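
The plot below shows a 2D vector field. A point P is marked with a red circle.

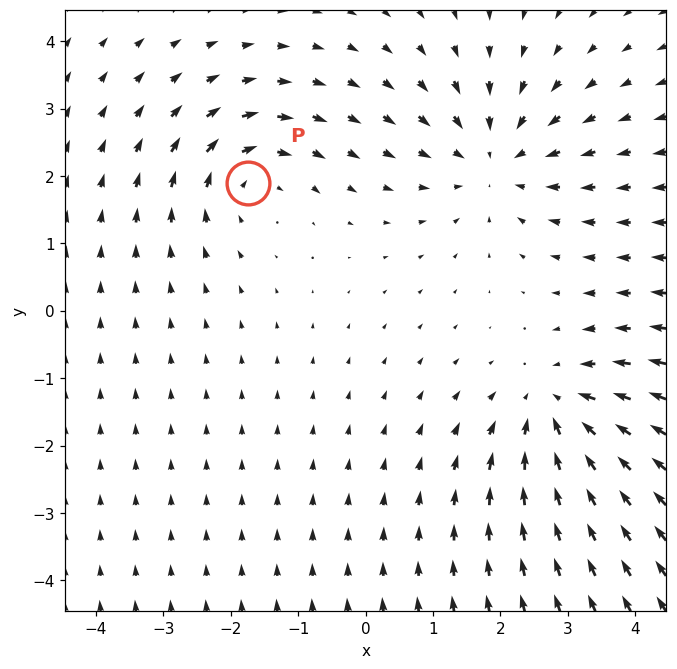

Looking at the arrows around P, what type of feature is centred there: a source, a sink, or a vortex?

At P (-1.7, 1.9) the arrows circulate clockwise. Divergence ≈0, curl about -3 — near-zero divergence with nonzero curl is a vortex.

vortex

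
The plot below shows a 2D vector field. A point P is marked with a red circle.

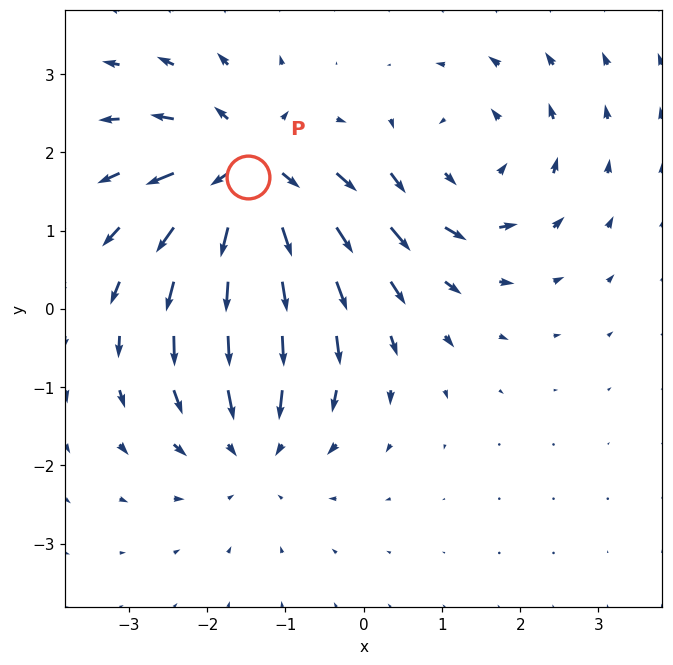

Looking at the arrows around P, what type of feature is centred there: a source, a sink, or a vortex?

source

At P (-1.5, 1.7) the arrows spread outward. Divergence about +6, curl ≈0 — positive divergence with near-zero curl is a source.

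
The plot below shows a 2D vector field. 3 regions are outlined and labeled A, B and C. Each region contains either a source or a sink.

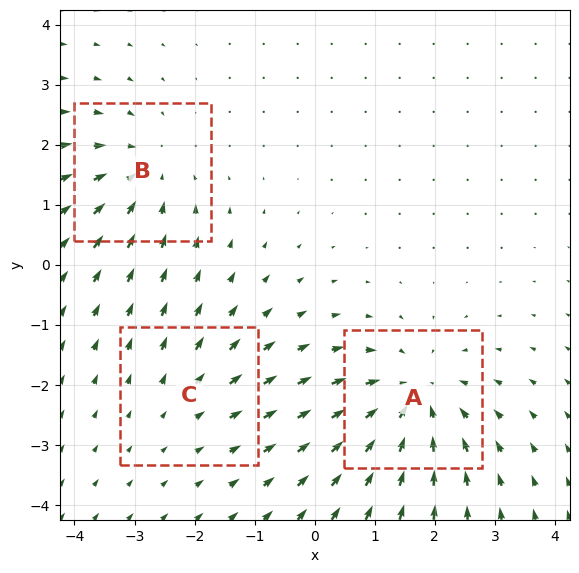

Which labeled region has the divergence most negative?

A

Divergence at each region's feature centre — A: about -4, B: about -3, C: about +2. Region A is most negative.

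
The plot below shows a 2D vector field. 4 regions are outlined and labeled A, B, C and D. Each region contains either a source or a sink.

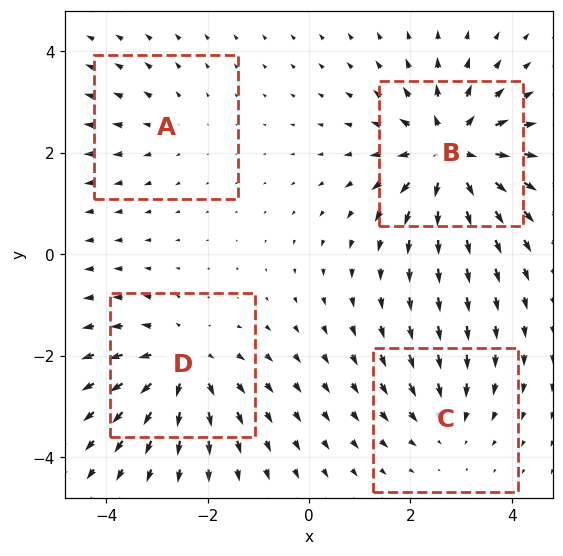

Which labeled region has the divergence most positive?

B

Divergence at each region's feature centre — A: about +2, B: about +7, C: about -3, D: about +5. Region B is most positive.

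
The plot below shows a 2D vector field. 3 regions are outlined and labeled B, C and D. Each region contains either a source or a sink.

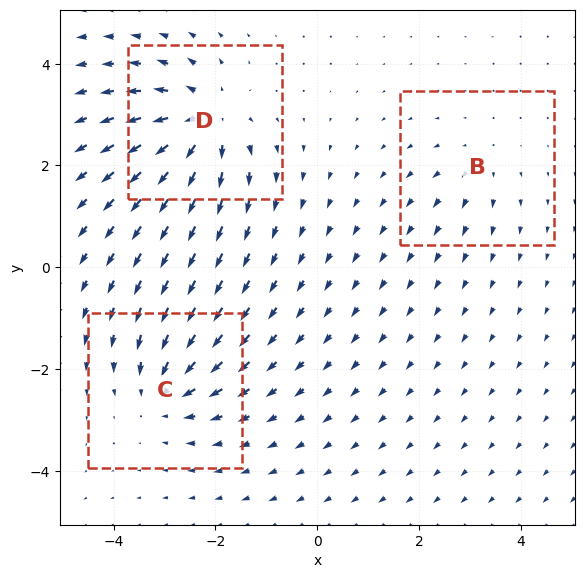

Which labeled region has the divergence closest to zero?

Divergence at each region's feature centre — B: about +2, C: about -4, D: about +5. Region B is closest to zero.

B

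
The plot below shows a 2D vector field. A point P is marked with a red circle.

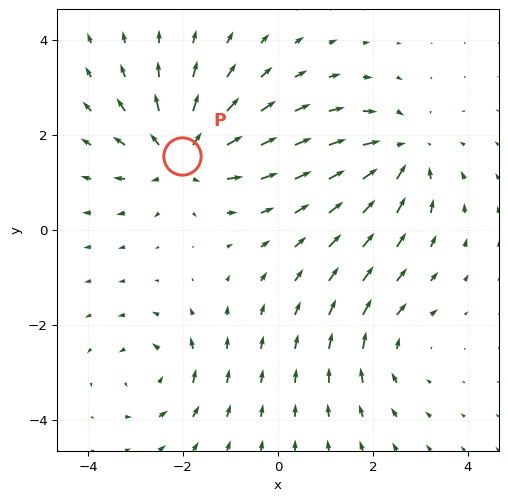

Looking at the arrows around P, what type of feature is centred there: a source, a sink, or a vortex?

source

At P (-2.0, 1.5) the arrows spread outward. Divergence about +5, curl ≈0 — positive divergence with near-zero curl is a source.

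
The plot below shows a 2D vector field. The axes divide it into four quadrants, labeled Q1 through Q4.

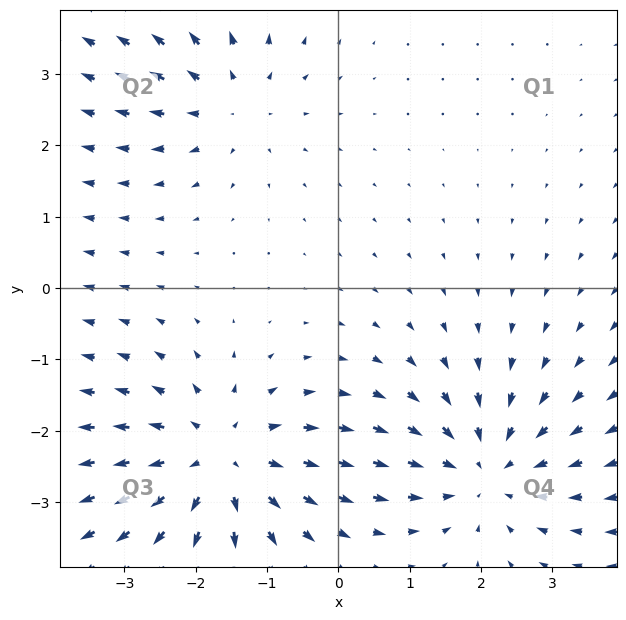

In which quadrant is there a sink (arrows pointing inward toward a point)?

The sink sits at approximately (2.1, -2.6), which lies in quadrant Q4. The divergence there is about -4, negative as expected for a sink.

Q4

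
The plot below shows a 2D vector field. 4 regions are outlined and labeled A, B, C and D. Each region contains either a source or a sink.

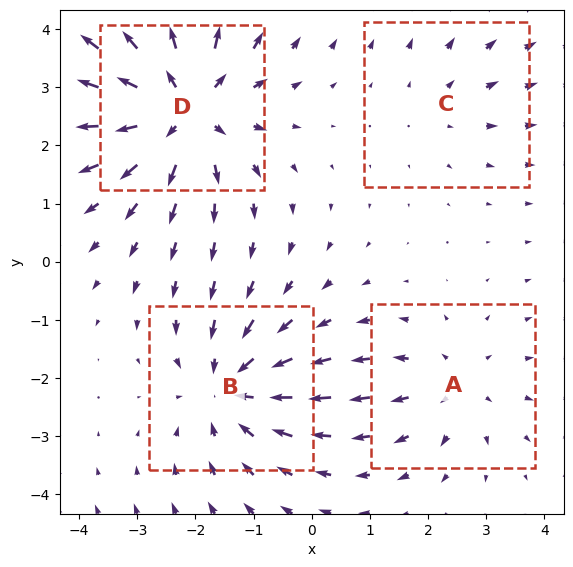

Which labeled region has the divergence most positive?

Divergence at each region's feature centre — A: about +3, B: about -5, C: about +2, D: about +6. Region D is most positive.

D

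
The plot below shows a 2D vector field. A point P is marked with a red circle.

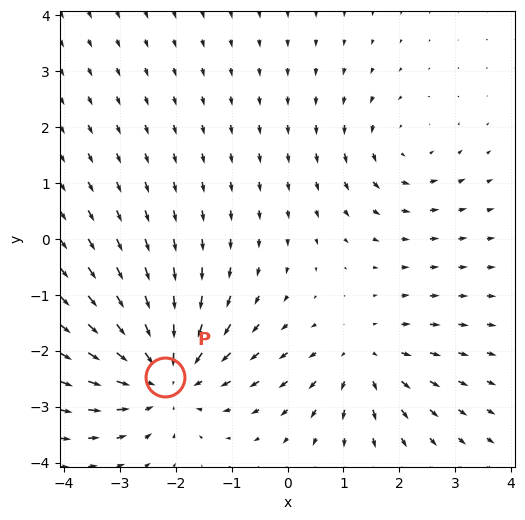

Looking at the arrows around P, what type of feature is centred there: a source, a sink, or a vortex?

sink

At P (-2.2, -2.5) the arrows converge inward. Divergence about -5, curl ≈0 — negative divergence with near-zero curl is a sink.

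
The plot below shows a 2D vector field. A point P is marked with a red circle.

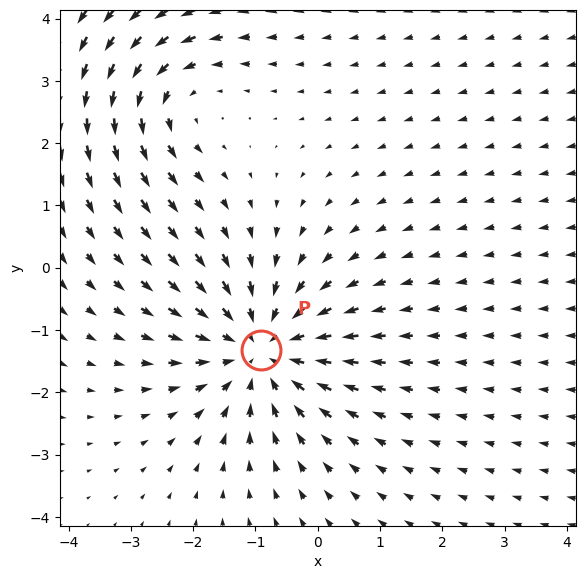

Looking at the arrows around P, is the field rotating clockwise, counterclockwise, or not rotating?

Near P at (-0.9, -1.3) the arrows show no circulation. The curl there is ≈0.

not rotating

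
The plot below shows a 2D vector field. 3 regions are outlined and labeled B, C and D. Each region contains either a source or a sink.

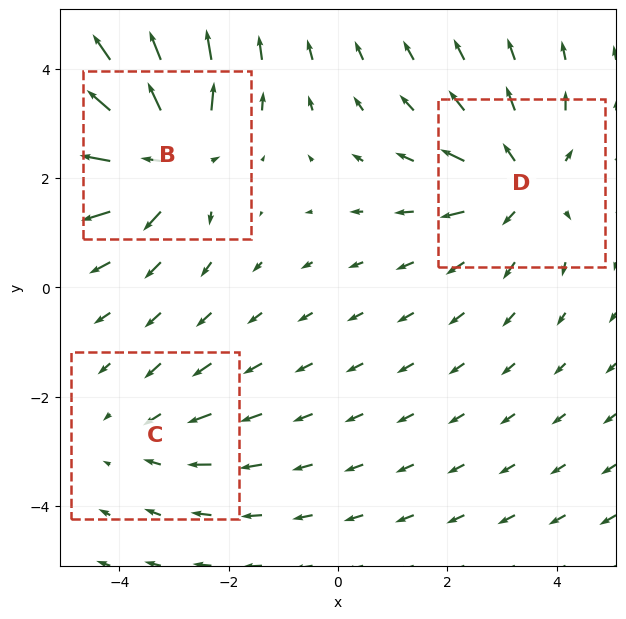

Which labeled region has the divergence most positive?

Divergence at each region's feature centre — B: about +5, C: about -2, D: about +4. Region B is most positive.

B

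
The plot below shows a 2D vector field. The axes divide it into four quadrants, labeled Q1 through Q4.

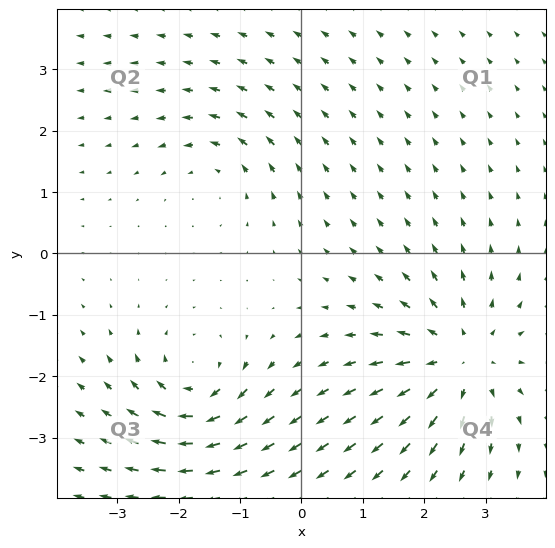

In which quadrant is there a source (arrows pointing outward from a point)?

Q4

The source sits at approximately (2.6, -1.7), which lies in quadrant Q4. The divergence there is about +5, positive as expected for a source.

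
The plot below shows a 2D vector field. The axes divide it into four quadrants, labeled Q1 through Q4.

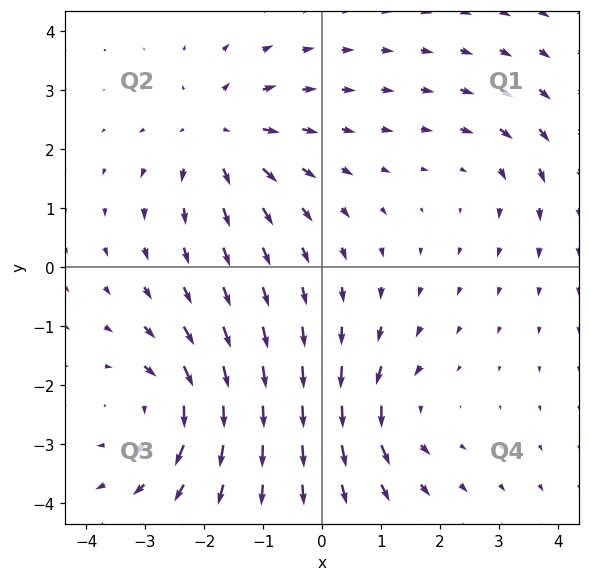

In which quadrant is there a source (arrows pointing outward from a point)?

Q2

The source sits at approximately (-1.7, 2.2), which lies in quadrant Q2. The divergence there is about +4, positive as expected for a source.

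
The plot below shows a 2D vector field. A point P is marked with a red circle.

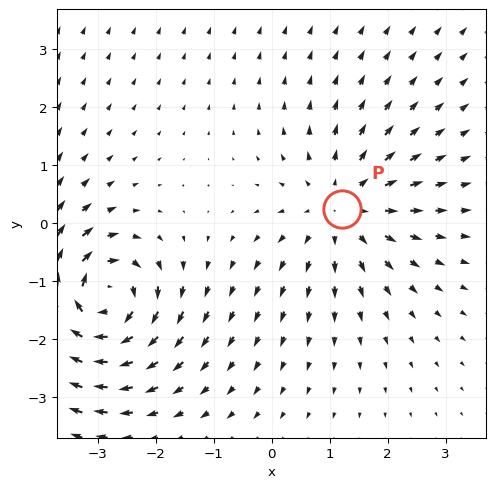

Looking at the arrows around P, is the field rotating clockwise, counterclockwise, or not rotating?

not rotating

Near P at (1.2, 0.3) the arrows show no circulation. The curl there is ≈0.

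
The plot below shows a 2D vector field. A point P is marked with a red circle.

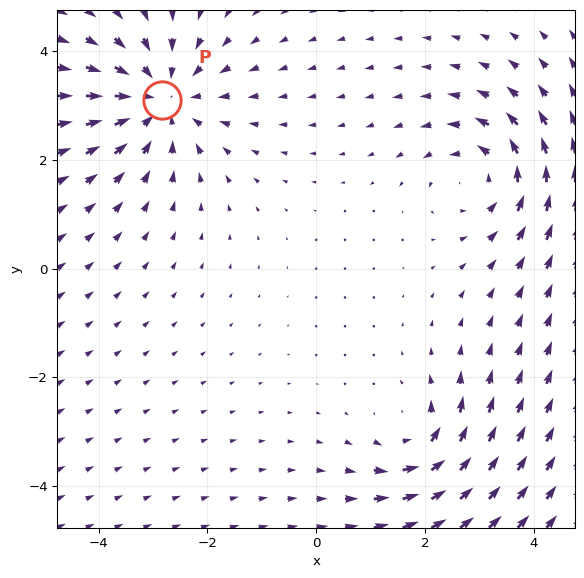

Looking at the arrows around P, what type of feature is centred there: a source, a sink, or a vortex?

sink

At P (-2.8, 3.1) the arrows converge inward. Divergence about -4, curl ≈0 — negative divergence with near-zero curl is a sink.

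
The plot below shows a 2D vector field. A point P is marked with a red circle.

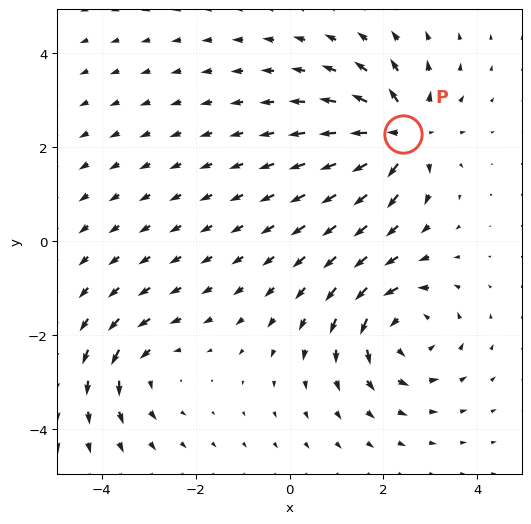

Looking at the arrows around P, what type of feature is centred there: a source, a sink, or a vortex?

At P (2.4, 2.3) the arrows spread outward. Divergence about +7, curl ≈0 — positive divergence with near-zero curl is a source.

source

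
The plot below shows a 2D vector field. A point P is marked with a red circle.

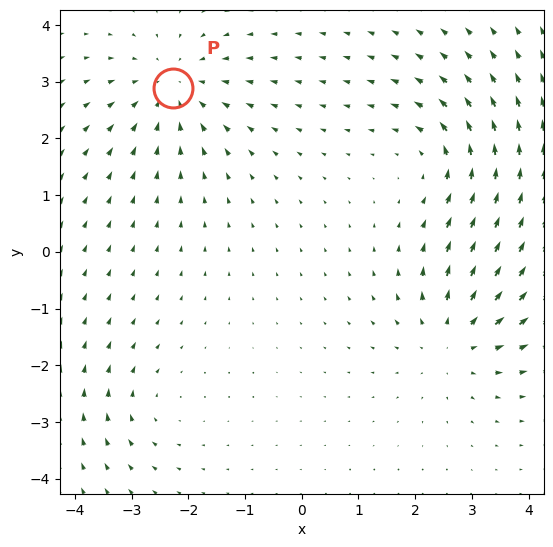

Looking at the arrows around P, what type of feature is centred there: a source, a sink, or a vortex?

At P (-2.3, 2.9) the arrows converge inward. Divergence about -4, curl ≈0 — negative divergence with near-zero curl is a sink.

sink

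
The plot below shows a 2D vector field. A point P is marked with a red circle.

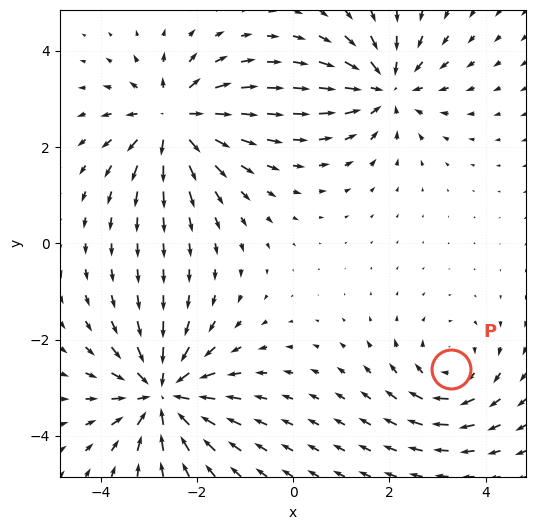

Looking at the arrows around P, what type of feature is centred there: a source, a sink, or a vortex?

vortex

At P (3.3, -2.6) the arrows circulate clockwise. Divergence ≈0, curl about -3 — near-zero divergence with nonzero curl is a vortex.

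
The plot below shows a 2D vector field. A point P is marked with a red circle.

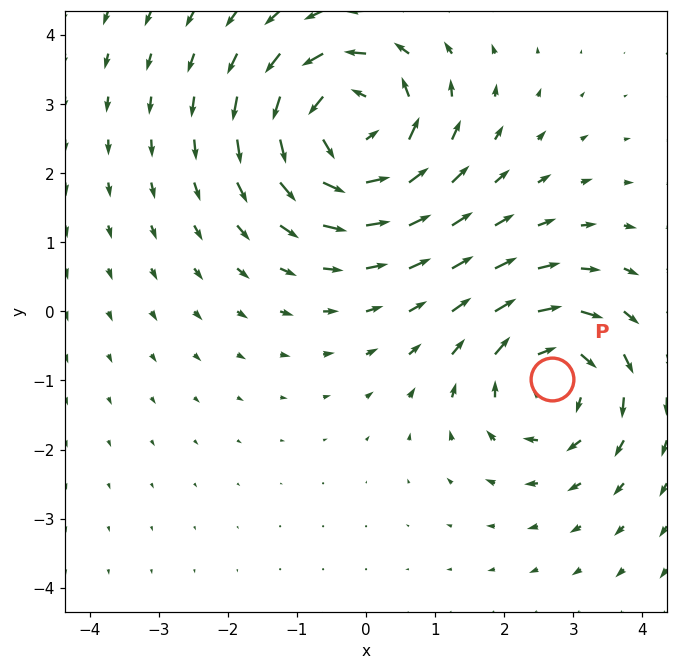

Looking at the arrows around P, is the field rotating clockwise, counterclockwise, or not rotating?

Near P at (2.7, -1.0) the arrows circulate clockwise. The curl (z-component) there is about -4; negative curl means clockwise rotation.

clockwise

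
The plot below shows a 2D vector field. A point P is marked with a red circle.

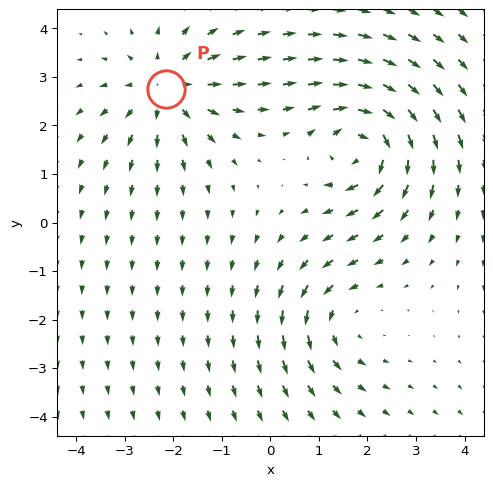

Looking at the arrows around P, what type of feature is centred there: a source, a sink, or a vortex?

source

At P (-2.1, 2.8) the arrows spread outward. Divergence about +4, curl ≈0 — positive divergence with near-zero curl is a source.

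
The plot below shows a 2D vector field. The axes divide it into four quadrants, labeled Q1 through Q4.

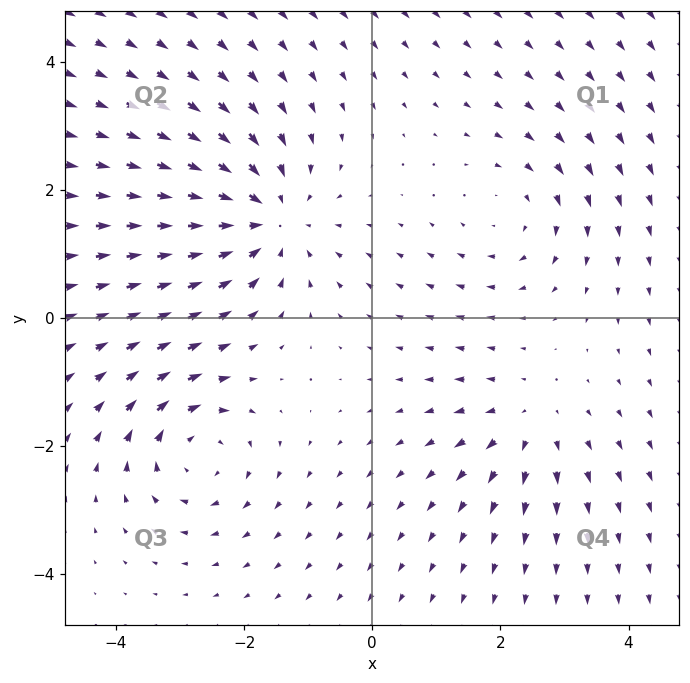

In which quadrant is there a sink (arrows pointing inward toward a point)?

Q2

The sink sits at approximately (-1.6, 1.5), which lies in quadrant Q2. The divergence there is about -5, negative as expected for a sink.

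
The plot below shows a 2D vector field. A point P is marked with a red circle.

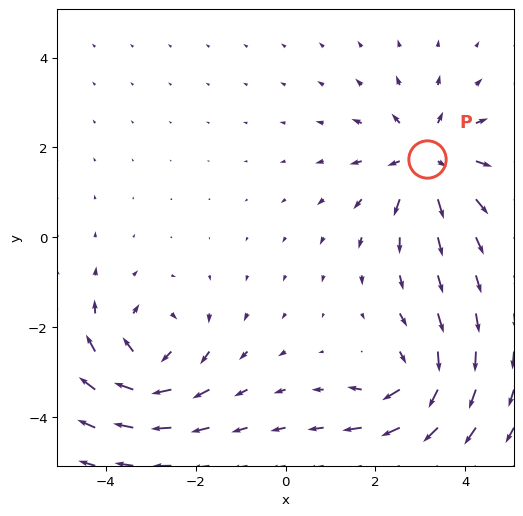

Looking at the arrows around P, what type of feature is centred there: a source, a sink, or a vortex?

source

At P (3.2, 1.7) the arrows spread outward. Divergence about +5, curl ≈0 — positive divergence with near-zero curl is a source.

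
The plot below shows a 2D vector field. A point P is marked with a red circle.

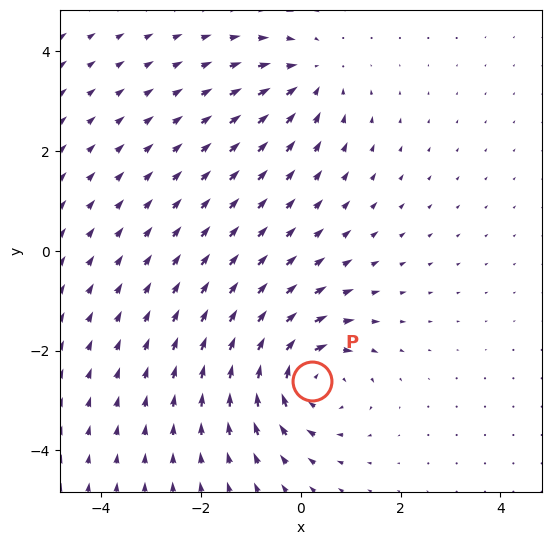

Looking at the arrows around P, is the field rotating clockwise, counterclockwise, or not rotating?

clockwise

Near P at (0.2, -2.6) the arrows circulate clockwise. The curl (z-component) there is about -5; negative curl means clockwise rotation.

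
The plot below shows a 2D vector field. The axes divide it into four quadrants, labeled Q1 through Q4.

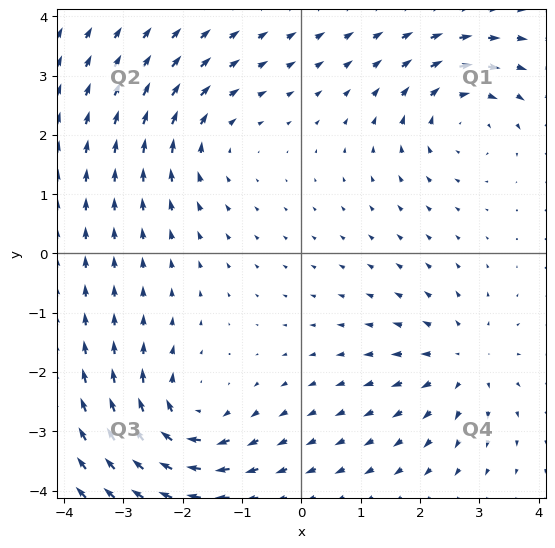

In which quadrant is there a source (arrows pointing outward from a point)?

The source sits at approximately (2.7, -1.8), which lies in quadrant Q4. The divergence there is about +4, positive as expected for a source.

Q4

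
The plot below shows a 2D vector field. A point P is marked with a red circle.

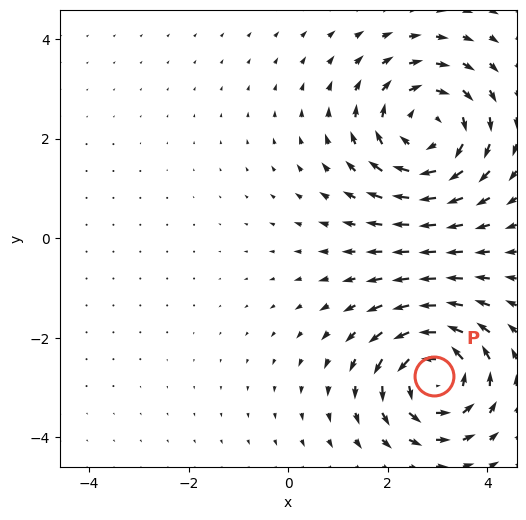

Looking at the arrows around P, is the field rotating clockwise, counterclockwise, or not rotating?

counterclockwise

Near P at (2.9, -2.8) the arrows circulate counterclockwise. The curl (z-component) there is about +5; positive curl means counterclockwise rotation.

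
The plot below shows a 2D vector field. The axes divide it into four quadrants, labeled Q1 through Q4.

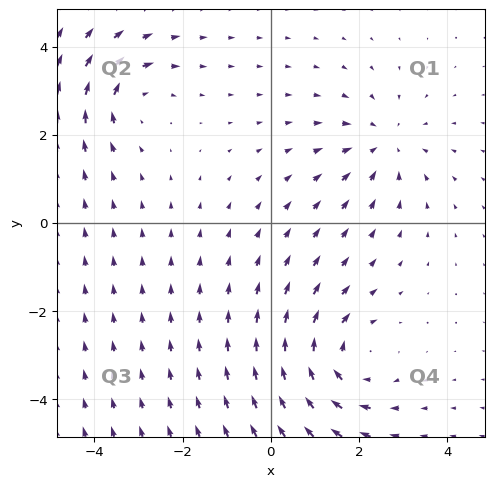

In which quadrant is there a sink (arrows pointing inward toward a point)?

Q1

The sink sits at approximately (2.6, 1.8), which lies in quadrant Q1. The divergence there is about -3, negative as expected for a sink.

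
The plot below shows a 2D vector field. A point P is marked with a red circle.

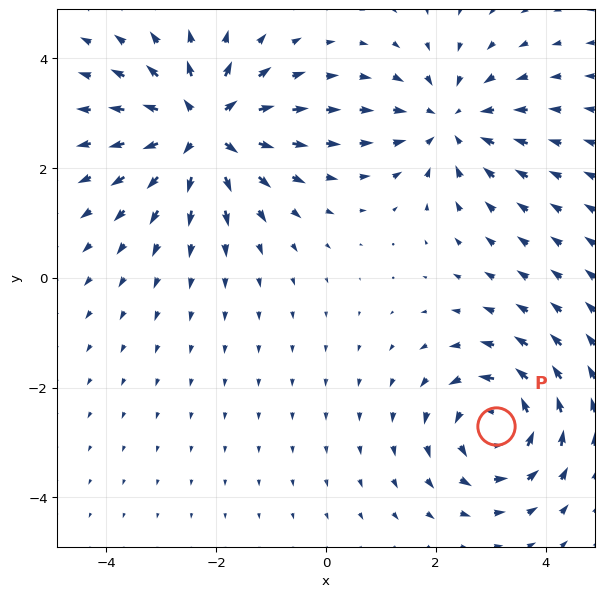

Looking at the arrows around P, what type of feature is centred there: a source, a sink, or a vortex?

At P (3.1, -2.7) the arrows circulate counterclockwise. Divergence ≈0, curl about +5 — near-zero divergence with nonzero curl is a vortex.

vortex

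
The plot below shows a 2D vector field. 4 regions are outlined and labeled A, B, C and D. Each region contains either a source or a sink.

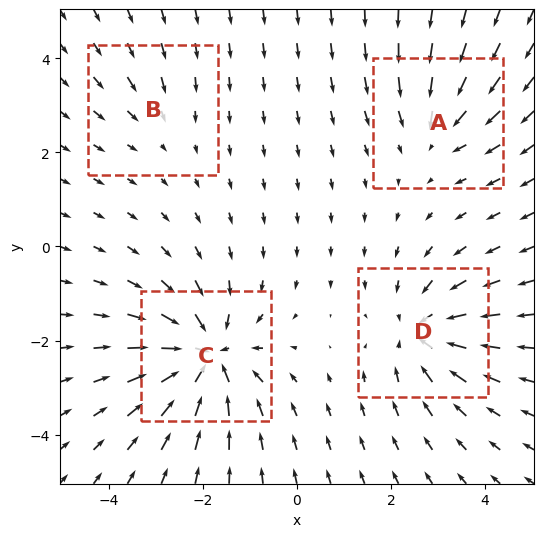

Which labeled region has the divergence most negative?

C

Divergence at each region's feature centre — A: about -3, B: about -2, C: about -7, D: about -5. Region C is most negative.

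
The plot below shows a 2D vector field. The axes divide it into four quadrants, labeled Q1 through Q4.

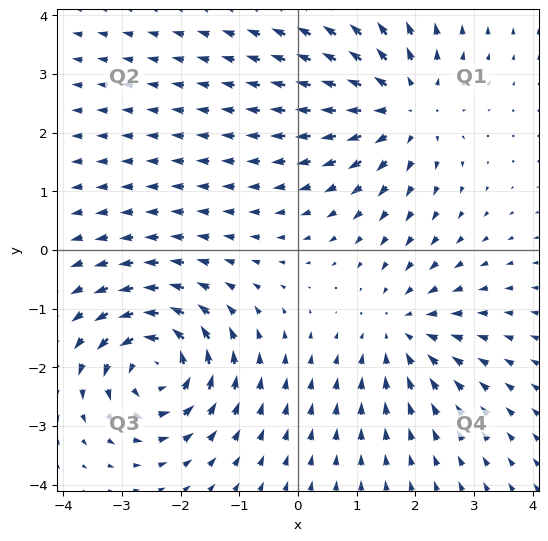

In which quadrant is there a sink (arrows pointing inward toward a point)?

The sink sits at approximately (1.8, -1.4), which lies in quadrant Q4. The divergence there is about -3, negative as expected for a sink.

Q4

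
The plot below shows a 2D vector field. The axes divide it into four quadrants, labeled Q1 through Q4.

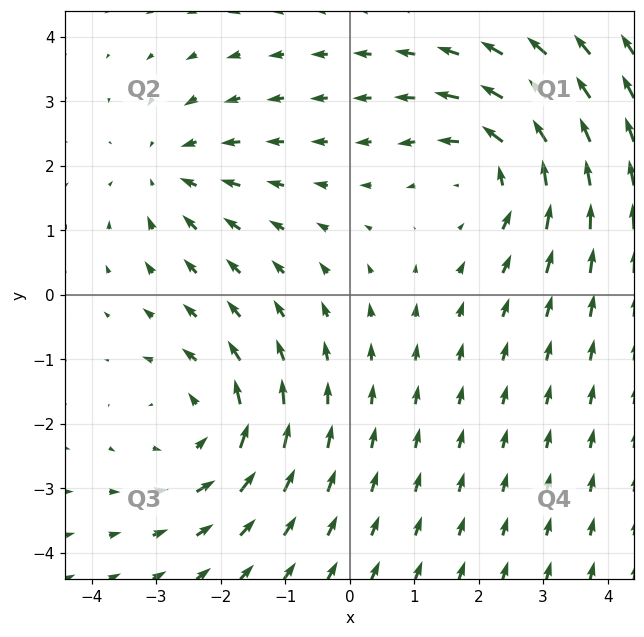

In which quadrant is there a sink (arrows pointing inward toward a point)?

The sink sits at approximately (-2.8, 1.9), which lies in quadrant Q2. The divergence there is about -3, negative as expected for a sink.

Q2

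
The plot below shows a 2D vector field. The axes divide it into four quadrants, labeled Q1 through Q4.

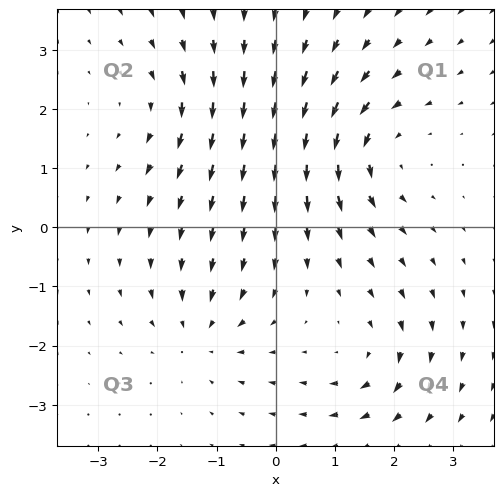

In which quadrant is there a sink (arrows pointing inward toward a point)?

Q3

The sink sits at approximately (-1.3, -1.8), which lies in quadrant Q3. The divergence there is about -3, negative as expected for a sink.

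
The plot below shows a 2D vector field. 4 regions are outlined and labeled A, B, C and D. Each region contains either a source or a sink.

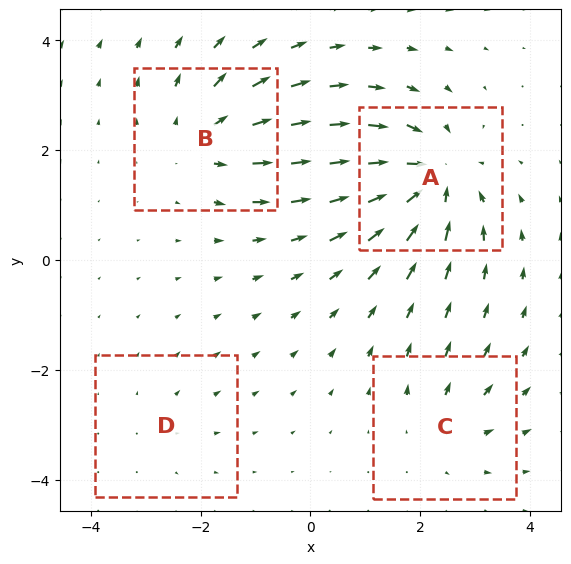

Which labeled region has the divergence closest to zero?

Divergence at each region's feature centre — A: about -7, B: about +4, C: about +3, D: about +2. Region D is closest to zero.

D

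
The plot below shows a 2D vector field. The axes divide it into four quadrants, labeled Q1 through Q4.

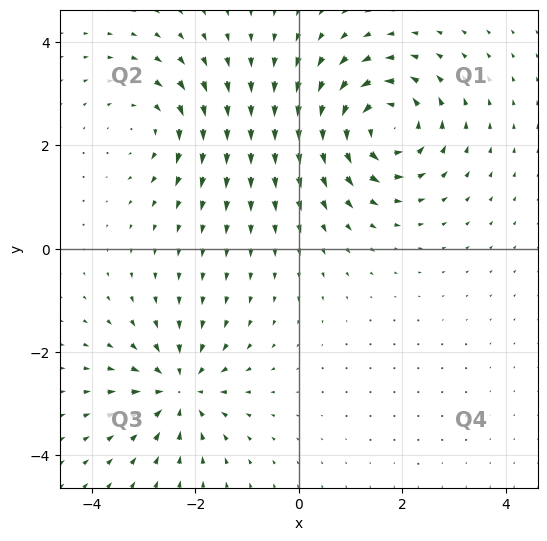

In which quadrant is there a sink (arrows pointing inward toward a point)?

The sink sits at approximately (-2.3, -2.7), which lies in quadrant Q3. The divergence there is about -4, negative as expected for a sink.

Q3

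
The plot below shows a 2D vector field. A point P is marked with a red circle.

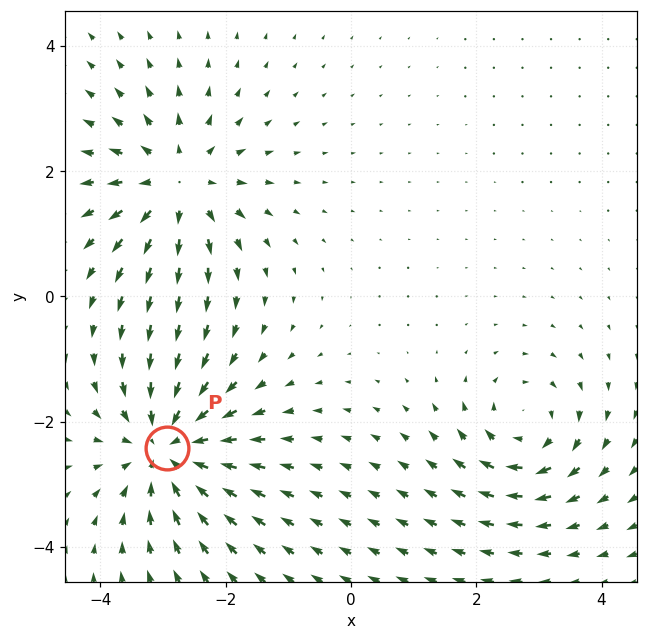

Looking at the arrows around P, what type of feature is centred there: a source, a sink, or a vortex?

At P (-2.9, -2.4) the arrows converge inward. Divergence about -5, curl ≈0 — negative divergence with near-zero curl is a sink.

sink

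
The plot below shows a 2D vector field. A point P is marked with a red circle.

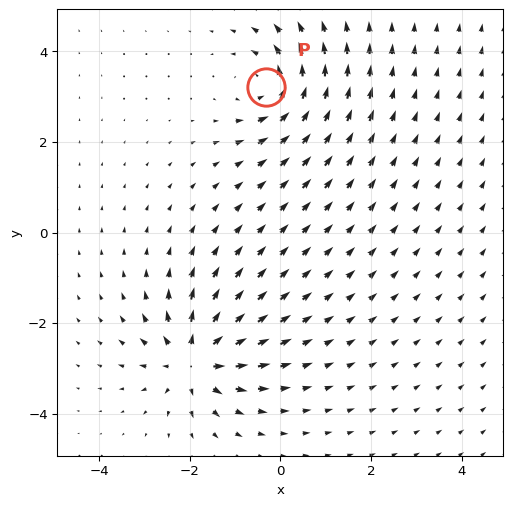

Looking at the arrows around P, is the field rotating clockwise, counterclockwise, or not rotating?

Near P at (-0.3, 3.2) the arrows circulate counterclockwise. The curl (z-component) there is about +5; positive curl means counterclockwise rotation.

counterclockwise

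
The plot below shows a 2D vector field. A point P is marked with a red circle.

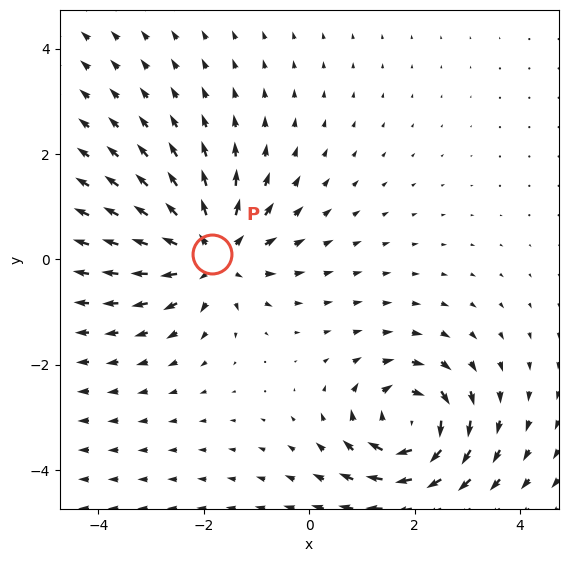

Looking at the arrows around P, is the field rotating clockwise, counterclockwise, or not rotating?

not rotating

Near P at (-1.8, 0.1) the arrows show no circulation. The curl there is ≈0.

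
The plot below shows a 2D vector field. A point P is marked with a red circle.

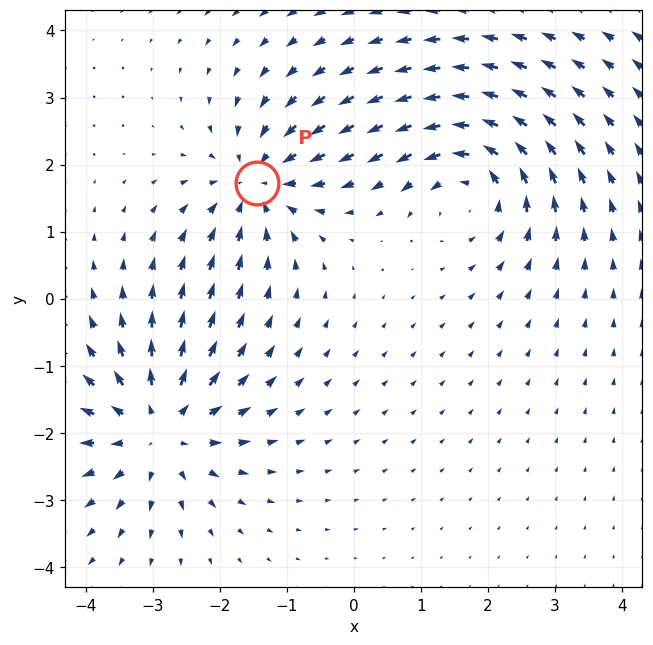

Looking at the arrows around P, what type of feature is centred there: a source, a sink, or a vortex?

sink

At P (-1.4, 1.7) the arrows converge inward. Divergence about -5, curl ≈0 — negative divergence with near-zero curl is a sink.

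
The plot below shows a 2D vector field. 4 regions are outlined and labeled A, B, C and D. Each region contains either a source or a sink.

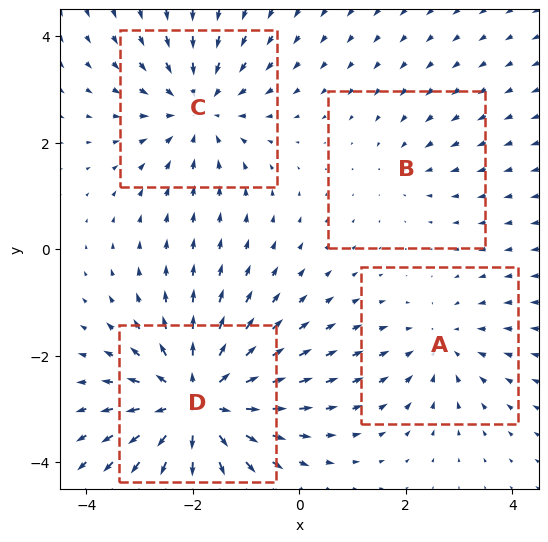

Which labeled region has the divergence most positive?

Divergence at each region's feature centre — A: about -3, B: about -2, C: about -4, D: about +6. Region D is most positive.

D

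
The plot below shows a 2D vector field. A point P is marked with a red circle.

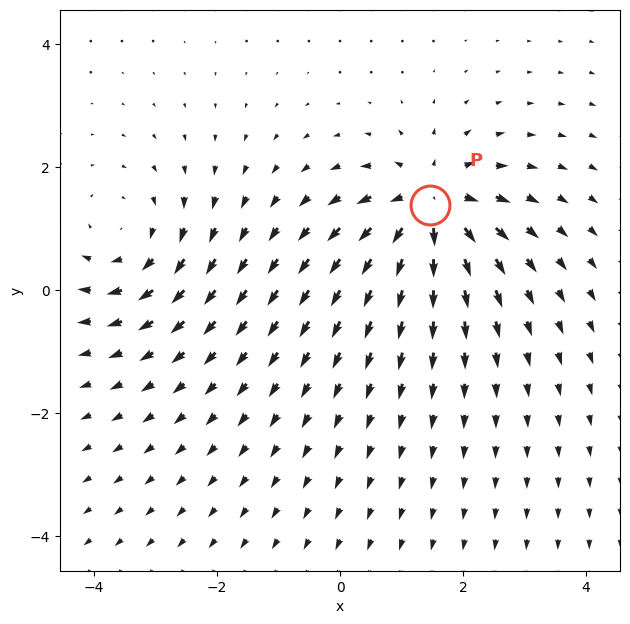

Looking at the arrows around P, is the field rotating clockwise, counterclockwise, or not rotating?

Near P at (1.5, 1.4) the arrows show no circulation. The curl there is ≈0.

not rotating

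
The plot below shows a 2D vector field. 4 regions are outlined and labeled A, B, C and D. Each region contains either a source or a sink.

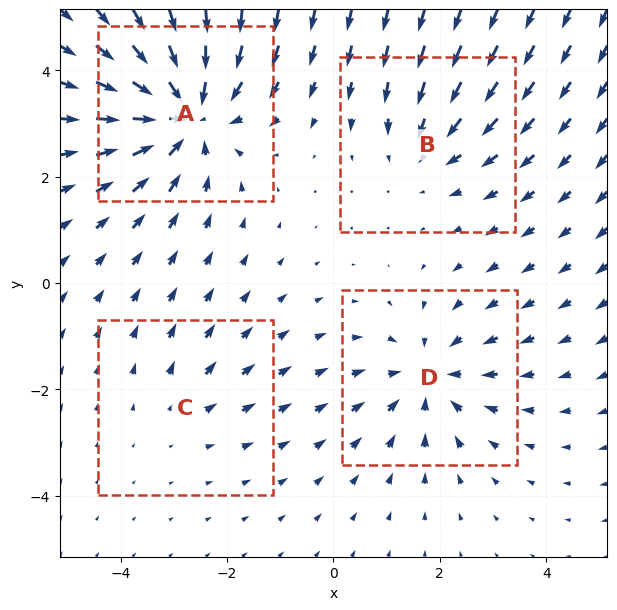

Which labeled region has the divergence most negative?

Divergence at each region's feature centre — A: about -6, B: about -3, C: about +2, D: about -4. Region A is most negative.

A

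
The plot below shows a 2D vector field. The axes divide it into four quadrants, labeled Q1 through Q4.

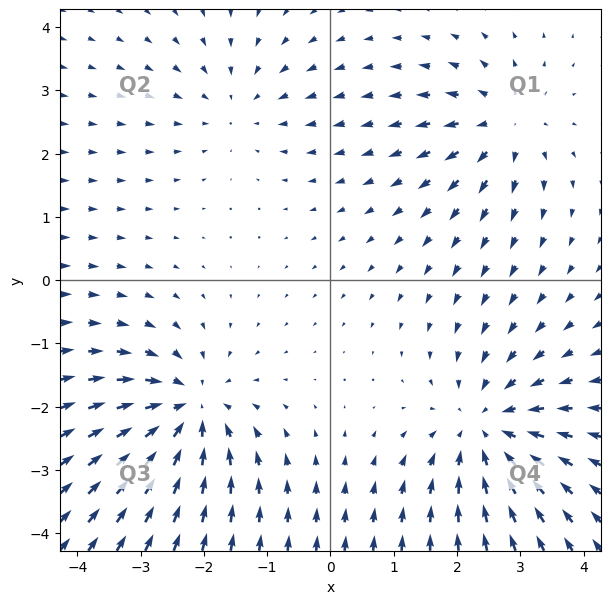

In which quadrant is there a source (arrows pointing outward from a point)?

The source sits at approximately (2.7, 2.5), which lies in quadrant Q1. The divergence there is about +4, positive as expected for a source.

Q1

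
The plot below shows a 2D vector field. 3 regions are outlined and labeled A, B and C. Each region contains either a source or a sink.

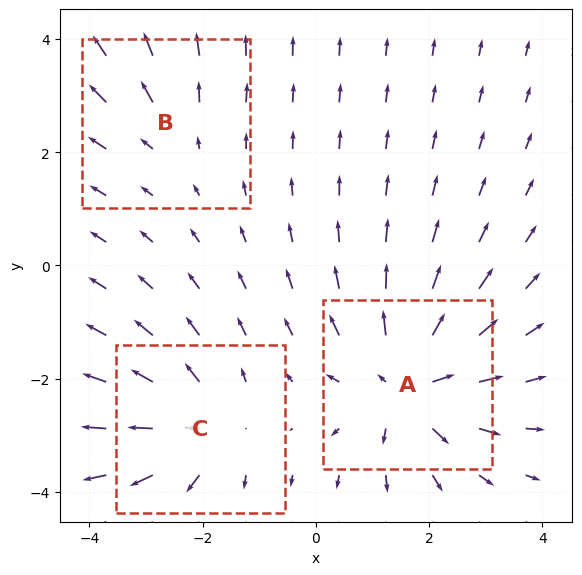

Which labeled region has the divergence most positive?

Divergence at each region's feature centre — A: about +5, B: about +2, C: about +3. Region A is most positive.

A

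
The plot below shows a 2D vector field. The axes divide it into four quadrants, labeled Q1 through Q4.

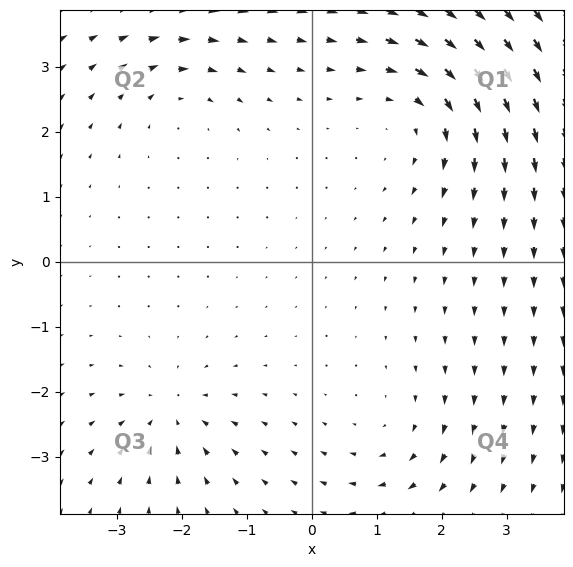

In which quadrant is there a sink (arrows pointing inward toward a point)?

Q3

The sink sits at approximately (-2.2, -2.3), which lies in quadrant Q3. The divergence there is about -4, negative as expected for a sink.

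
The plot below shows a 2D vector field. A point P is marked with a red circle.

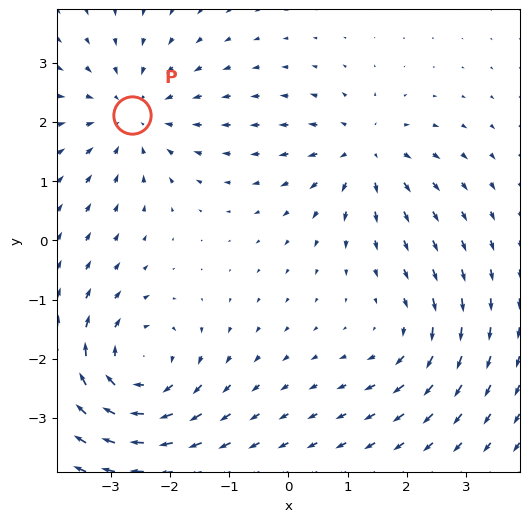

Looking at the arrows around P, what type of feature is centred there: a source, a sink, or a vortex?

sink

At P (-2.6, 2.1) the arrows converge inward. Divergence about -4, curl ≈0 — negative divergence with near-zero curl is a sink.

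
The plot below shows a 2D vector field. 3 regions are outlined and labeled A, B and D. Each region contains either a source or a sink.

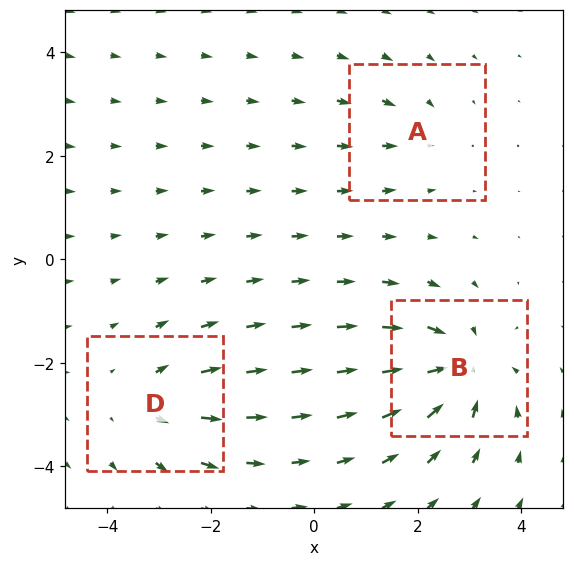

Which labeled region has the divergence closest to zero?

A

Divergence at each region's feature centre — A: about -2, B: about -6, D: about +3. Region A is closest to zero.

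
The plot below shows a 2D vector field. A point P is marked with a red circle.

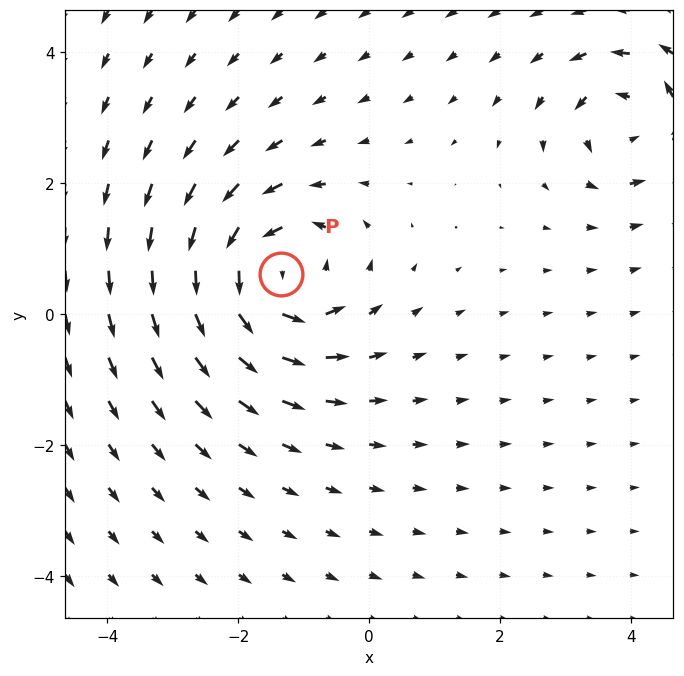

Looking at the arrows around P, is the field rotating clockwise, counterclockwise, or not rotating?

counterclockwise

Near P at (-1.3, 0.6) the arrows circulate counterclockwise. The curl (z-component) there is about +5; positive curl means counterclockwise rotation.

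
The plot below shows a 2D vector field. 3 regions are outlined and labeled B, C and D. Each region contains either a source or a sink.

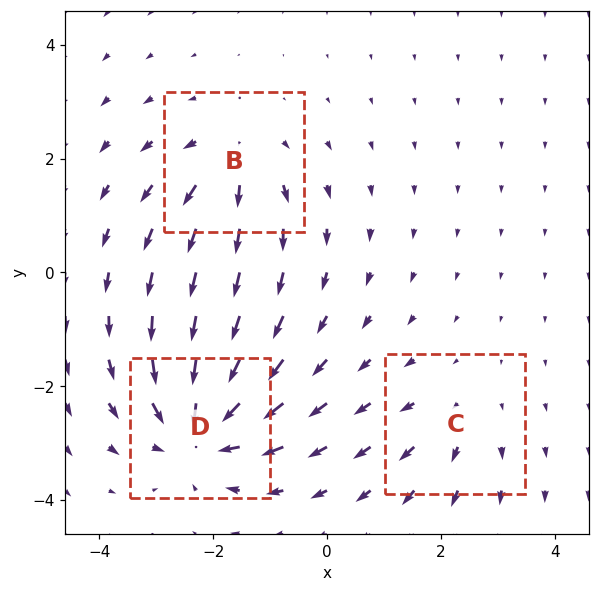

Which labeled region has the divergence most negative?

Divergence at each region's feature centre — B: about +3, C: about +2, D: about -5. Region D is most negative.

D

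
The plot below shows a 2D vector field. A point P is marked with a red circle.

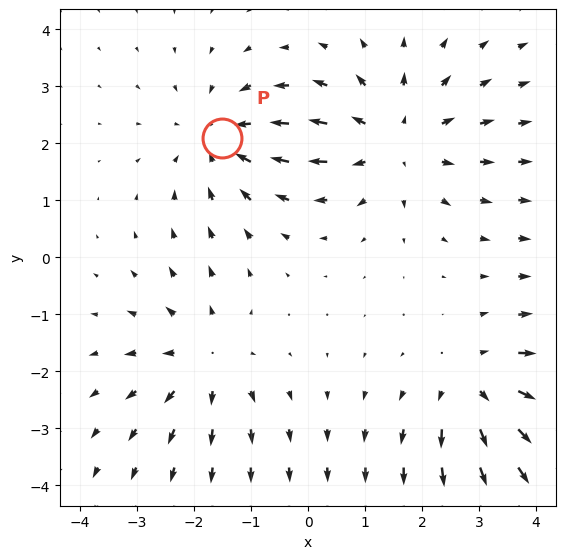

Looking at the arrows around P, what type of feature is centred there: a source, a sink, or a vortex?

At P (-1.5, 2.1) the arrows converge inward. Divergence about -3, curl ≈0 — negative divergence with near-zero curl is a sink.

sink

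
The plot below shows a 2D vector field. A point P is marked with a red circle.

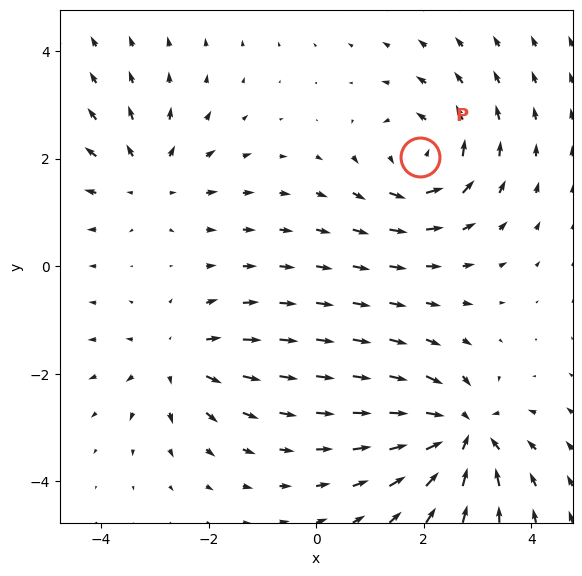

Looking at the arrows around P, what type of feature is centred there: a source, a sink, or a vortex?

vortex

At P (1.9, 2.0) the arrows circulate counterclockwise. Divergence ≈0, curl about +4 — near-zero divergence with nonzero curl is a vortex.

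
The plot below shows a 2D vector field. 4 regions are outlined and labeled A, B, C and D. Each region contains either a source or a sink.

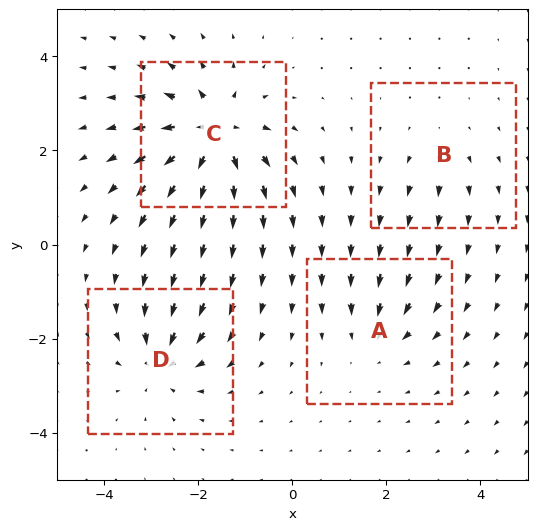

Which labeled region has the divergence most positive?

Divergence at each region's feature centre — A: about -4, B: about +3, C: about +8, D: about -6. Region C is most positive.

C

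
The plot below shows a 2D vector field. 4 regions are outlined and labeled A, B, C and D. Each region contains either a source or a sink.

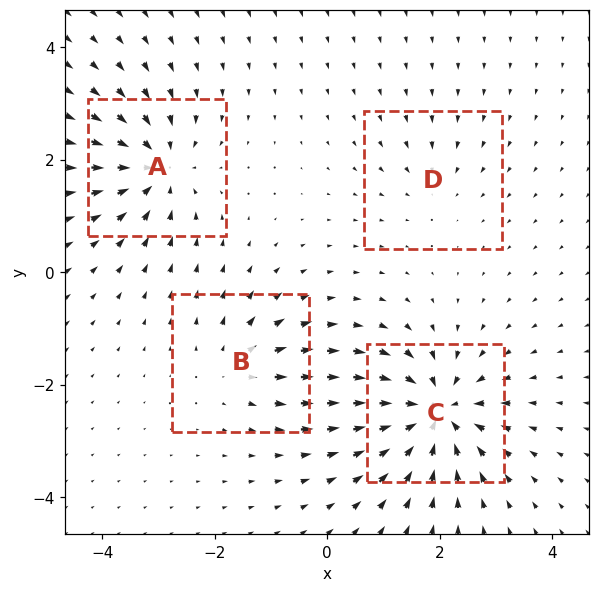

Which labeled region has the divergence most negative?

Divergence at each region's feature centre — A: about -6, B: about +4, C: about -8, D: about -3. Region C is most negative.

C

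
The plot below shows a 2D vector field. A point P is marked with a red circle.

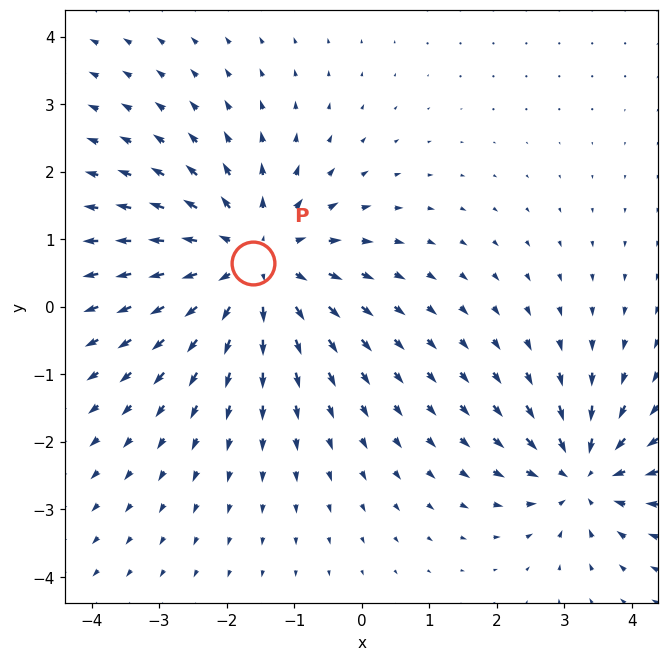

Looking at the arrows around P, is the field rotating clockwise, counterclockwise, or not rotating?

not rotating

Near P at (-1.6, 0.6) the arrows show no circulation. The curl there is ≈0.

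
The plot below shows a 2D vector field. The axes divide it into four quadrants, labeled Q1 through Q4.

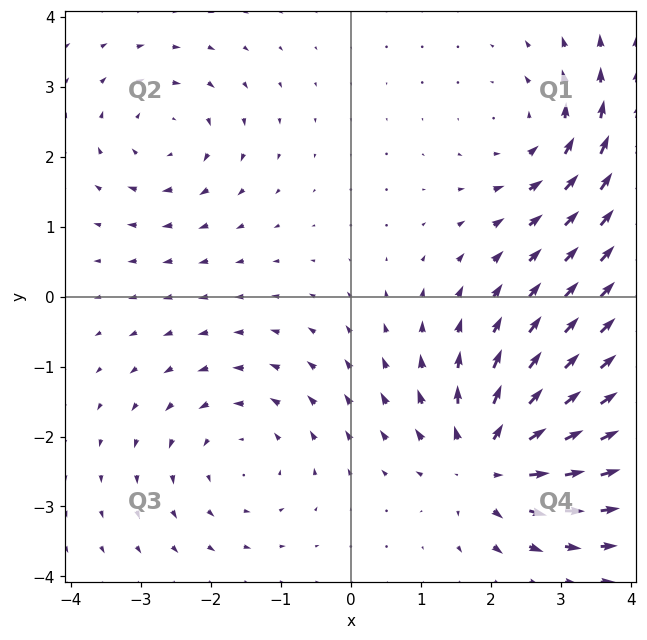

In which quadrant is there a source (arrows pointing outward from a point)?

The source sits at approximately (2.0, -2.3), which lies in quadrant Q4. The divergence there is about +5, positive as expected for a source.

Q4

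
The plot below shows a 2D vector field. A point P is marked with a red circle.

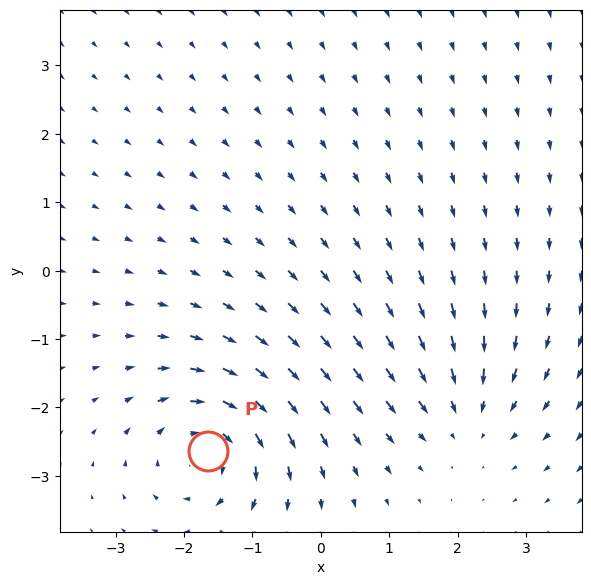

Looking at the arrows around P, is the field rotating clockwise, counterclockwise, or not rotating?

clockwise

Near P at (-1.6, -2.6) the arrows circulate clockwise. The curl (z-component) there is about -5; negative curl means clockwise rotation.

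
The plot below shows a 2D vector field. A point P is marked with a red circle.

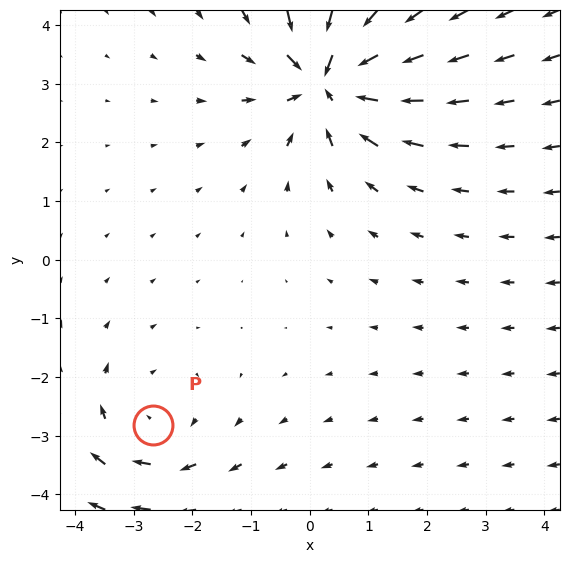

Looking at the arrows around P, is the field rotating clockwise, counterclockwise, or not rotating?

Near P at (-2.7, -2.8) the arrows circulate clockwise. The curl (z-component) there is about -3; negative curl means clockwise rotation.

clockwise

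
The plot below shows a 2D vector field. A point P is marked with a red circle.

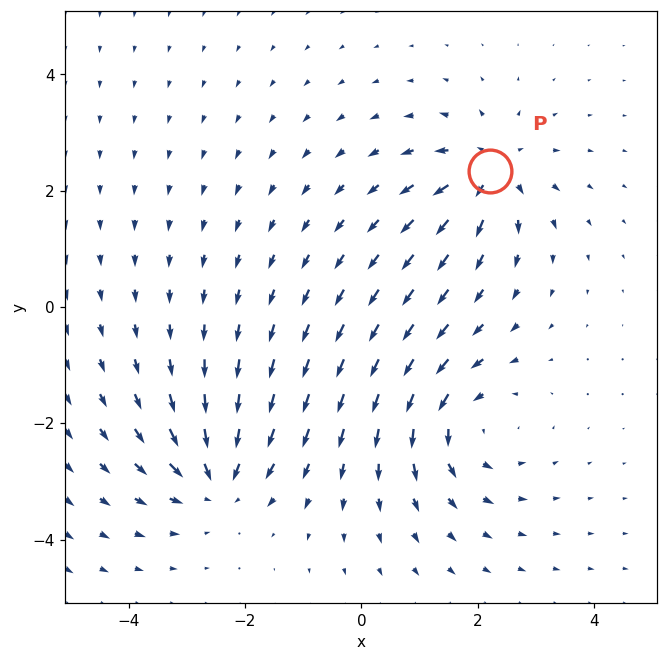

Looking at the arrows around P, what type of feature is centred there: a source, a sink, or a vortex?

source

At P (2.2, 2.3) the arrows spread outward. Divergence about +4, curl ≈0 — positive divergence with near-zero curl is a source.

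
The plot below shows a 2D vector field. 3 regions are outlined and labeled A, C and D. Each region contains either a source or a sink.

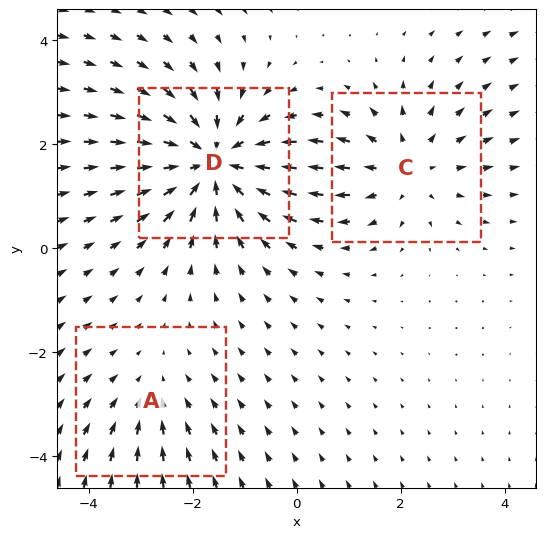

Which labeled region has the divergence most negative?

Divergence at each region's feature centre — A: about -2, C: about +3, D: about -4. Region D is most negative.

D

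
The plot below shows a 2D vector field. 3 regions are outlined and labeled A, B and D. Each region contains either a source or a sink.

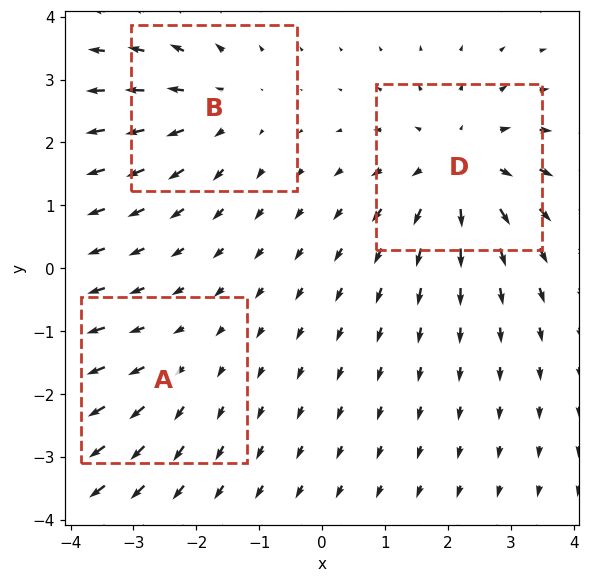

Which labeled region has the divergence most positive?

Divergence at each region's feature centre — A: about +2, B: about +3, D: about +4. Region D is most positive.

D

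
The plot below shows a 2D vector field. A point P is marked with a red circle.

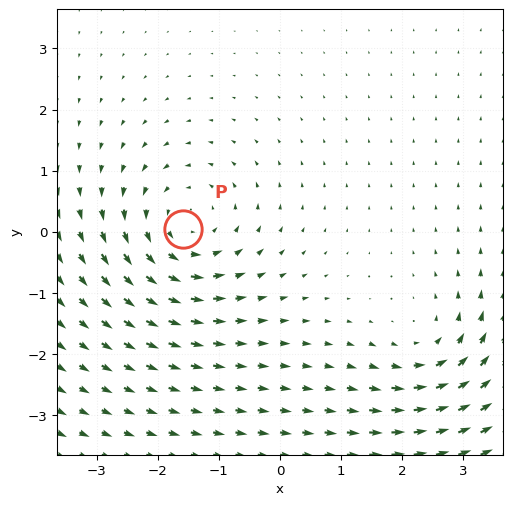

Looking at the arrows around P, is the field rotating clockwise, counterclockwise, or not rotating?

counterclockwise

Near P at (-1.6, 0.1) the arrows circulate counterclockwise. The curl (z-component) there is about +4; positive curl means counterclockwise rotation.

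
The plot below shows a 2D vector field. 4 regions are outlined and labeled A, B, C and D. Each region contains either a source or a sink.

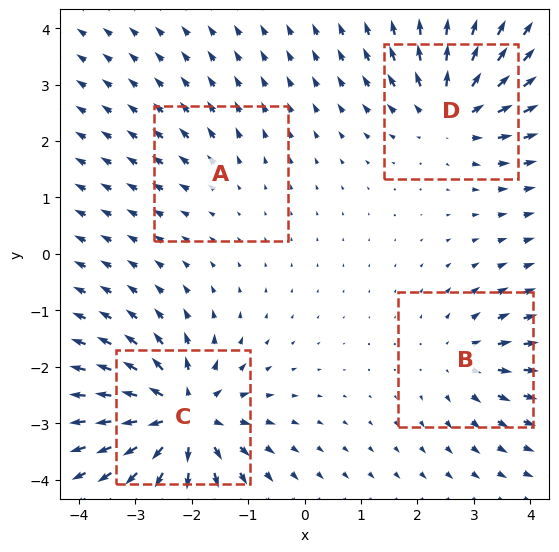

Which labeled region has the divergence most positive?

C

Divergence at each region's feature centre — A: about +2, B: about +4, C: about +9, D: about +6. Region C is most positive.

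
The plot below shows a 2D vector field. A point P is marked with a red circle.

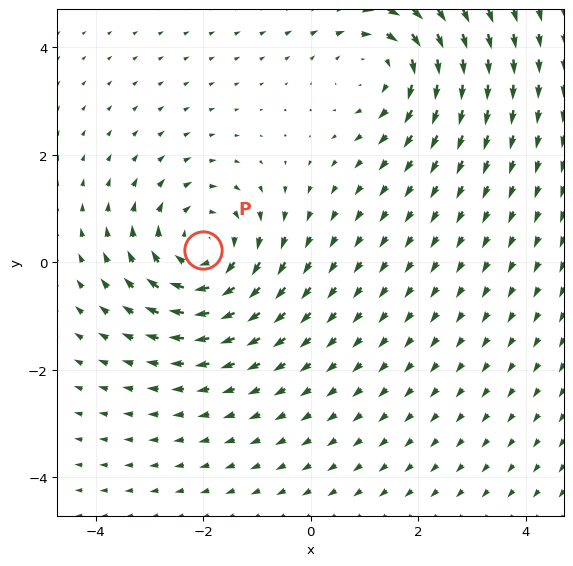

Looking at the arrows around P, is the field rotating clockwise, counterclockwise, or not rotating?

Near P at (-2.0, 0.2) the arrows circulate clockwise. The curl (z-component) there is about -4; negative curl means clockwise rotation.

clockwise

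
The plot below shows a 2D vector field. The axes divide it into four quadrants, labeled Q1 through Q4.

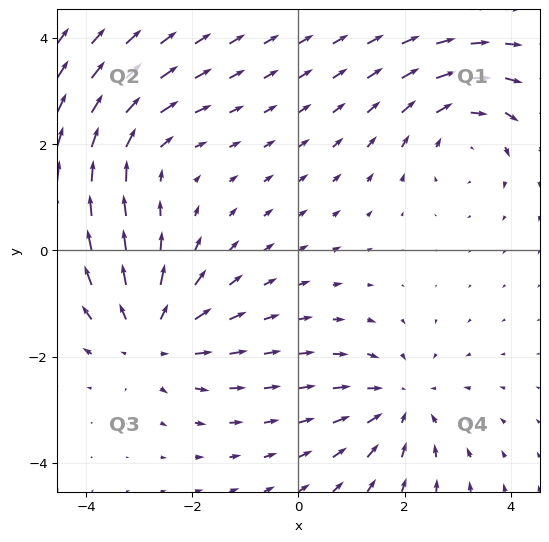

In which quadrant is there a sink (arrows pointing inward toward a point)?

The sink sits at approximately (1.9, -2.9), which lies in quadrant Q4. The divergence there is about -3, negative as expected for a sink.

Q4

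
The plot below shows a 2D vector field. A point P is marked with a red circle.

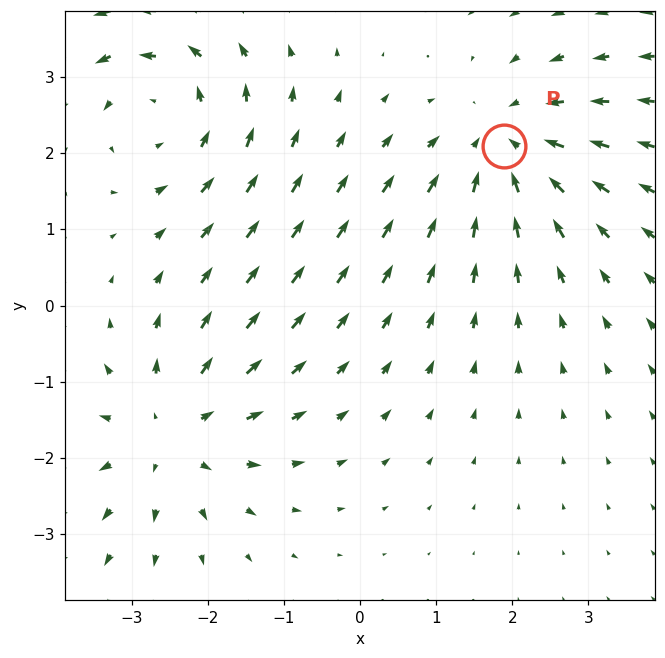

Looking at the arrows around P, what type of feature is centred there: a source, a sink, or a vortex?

At P (1.9, 2.1) the arrows converge inward. Divergence about -3, curl ≈0 — negative divergence with near-zero curl is a sink.

sink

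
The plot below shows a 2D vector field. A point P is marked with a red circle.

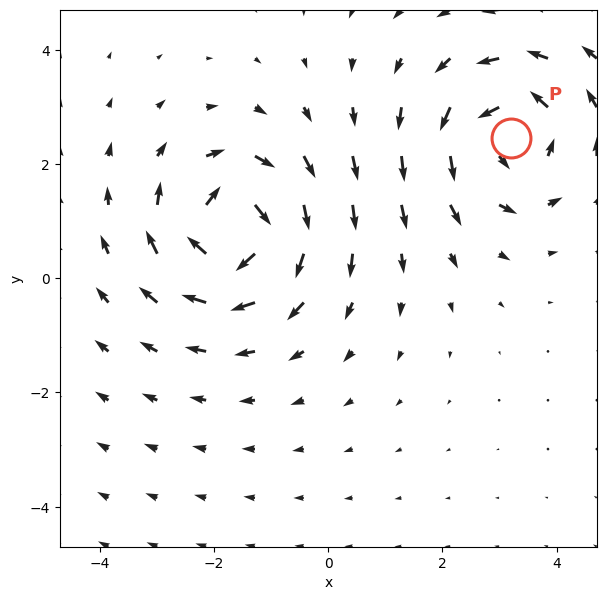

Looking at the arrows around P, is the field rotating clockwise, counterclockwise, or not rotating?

Near P at (3.2, 2.5) the arrows circulate counterclockwise. The curl (z-component) there is about +5; positive curl means counterclockwise rotation.

counterclockwise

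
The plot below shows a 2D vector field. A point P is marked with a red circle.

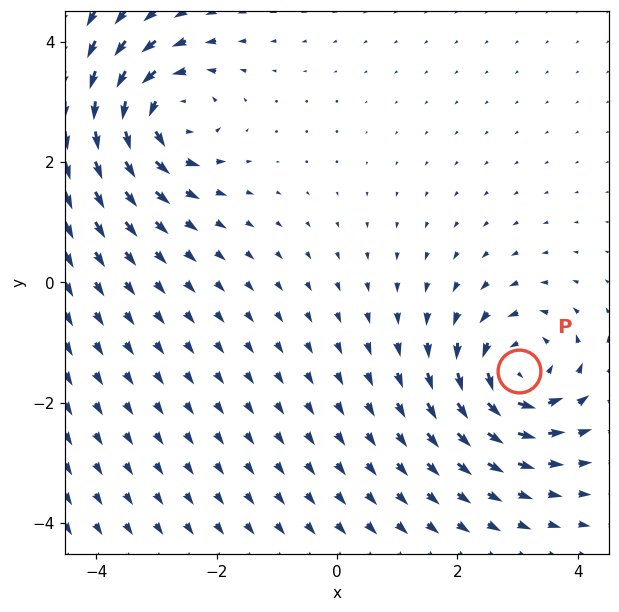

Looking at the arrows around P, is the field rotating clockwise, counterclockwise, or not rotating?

Near P at (3.0, -1.5) the arrows circulate counterclockwise. The curl (z-component) there is about +5; positive curl means counterclockwise rotation.

counterclockwise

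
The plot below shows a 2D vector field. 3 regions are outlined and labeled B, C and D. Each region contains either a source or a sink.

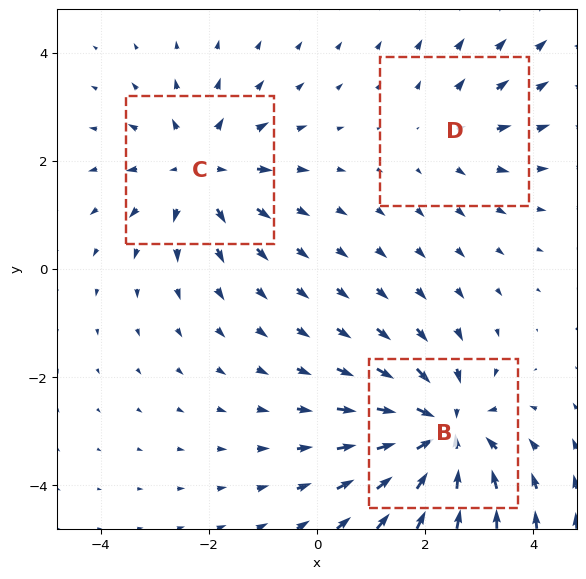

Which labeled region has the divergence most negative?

Divergence at each region's feature centre — B: about -5, C: about +3, D: about +2. Region B is most negative.

B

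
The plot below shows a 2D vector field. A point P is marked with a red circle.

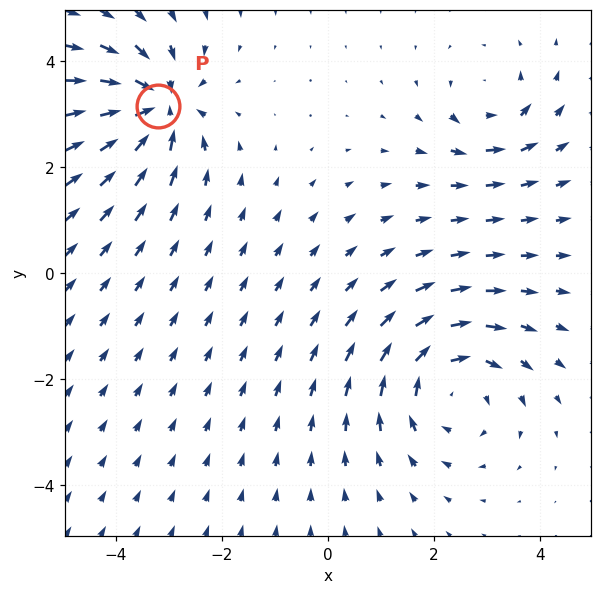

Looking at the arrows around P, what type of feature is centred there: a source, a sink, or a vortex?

At P (-3.2, 3.2) the arrows converge inward. Divergence about -6, curl ≈0 — negative divergence with near-zero curl is a sink.

sink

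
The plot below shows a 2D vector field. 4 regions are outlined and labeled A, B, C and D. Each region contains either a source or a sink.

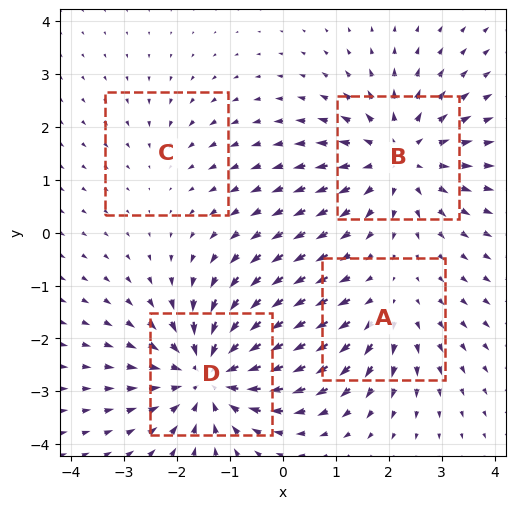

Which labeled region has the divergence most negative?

D

Divergence at each region's feature centre — A: about +3, B: about +5, C: about -2, D: about -6. Region D is most negative.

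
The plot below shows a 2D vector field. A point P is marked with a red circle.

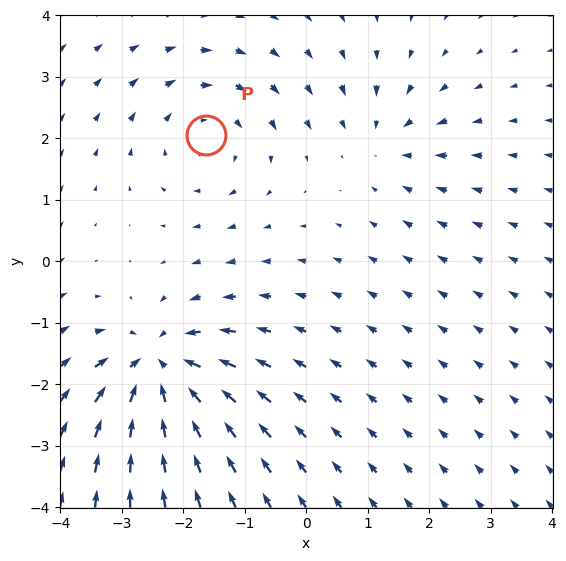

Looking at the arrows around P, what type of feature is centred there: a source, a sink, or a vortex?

vortex

At P (-1.6, 2.1) the arrows circulate clockwise. Divergence ≈0, curl about -3 — near-zero divergence with nonzero curl is a vortex.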